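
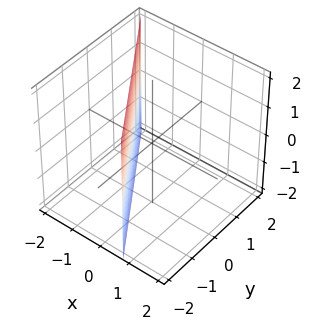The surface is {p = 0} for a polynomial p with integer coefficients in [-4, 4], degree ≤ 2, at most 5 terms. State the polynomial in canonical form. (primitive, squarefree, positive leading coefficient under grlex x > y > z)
3*x + 2*y + 2

First, deg p = 1. Every cross-section is a straight line — this is a plane.
Then, observable constraints: the surface avoids every integer z-axis point in the box; one y-axis crossing is at y = -1.
Finally, these observations pin down the coefficients.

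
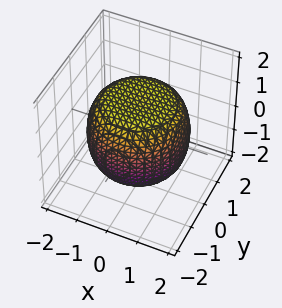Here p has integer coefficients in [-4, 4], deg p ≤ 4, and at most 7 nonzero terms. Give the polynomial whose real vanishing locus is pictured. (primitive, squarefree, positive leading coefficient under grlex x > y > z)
Degree: the shape is more complex than any degree-3 surface, so deg p = 4.
Symmetry: every cross-section ⟂ z is a circle, so x, y appear only via x² + y².
Checking where it meets the axes: a circular section at z = 1 has radius between 1 and 2.
Matching integer coefficients to the picture gives p.

x^4 + 2*x^2*y^2 + y^4 - x^2 - y^2 + 2*z^2 - 3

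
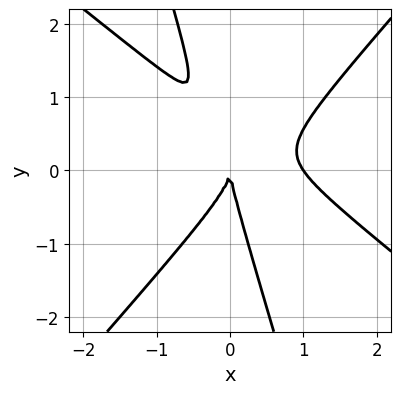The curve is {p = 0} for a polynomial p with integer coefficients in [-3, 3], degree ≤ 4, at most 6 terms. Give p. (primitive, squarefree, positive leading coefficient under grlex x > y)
3*x^3 + 2*x^2*y - 3*x*y^2 - y^3 - 3*x^2

1. deg p = 3. The shape is more complex than any degree-2 curve.
2. Checking where it meets the axes: among the integer gridlines, it crosses the x-axis at x ∈ {0, 1}; it meets the y-axis at y = 0 (among the integer gridlines).
3. The integer polynomial consistent with all of this is the stated p.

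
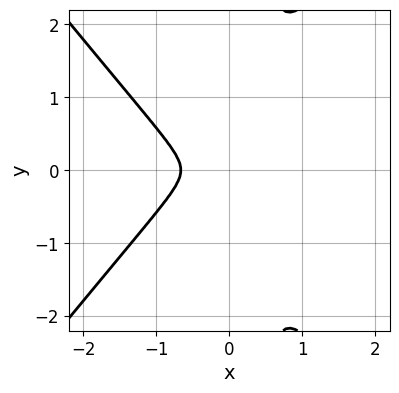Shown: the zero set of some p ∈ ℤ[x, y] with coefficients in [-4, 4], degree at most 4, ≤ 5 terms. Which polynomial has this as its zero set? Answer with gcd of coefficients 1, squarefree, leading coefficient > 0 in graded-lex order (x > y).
3*x^3 - 2*x*y^2 + 2*x^2 + y^2

(a) deg p = 3.
(b) Symmetries: mirror symmetry y ↦ −y ⇒ only even powers of y.
(c) Fitting integer coefficients to these (and the overall shape) gives p.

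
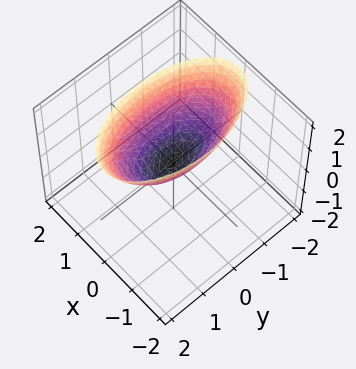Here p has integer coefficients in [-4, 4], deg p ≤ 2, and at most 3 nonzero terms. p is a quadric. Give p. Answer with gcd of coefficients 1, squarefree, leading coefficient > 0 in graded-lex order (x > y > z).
3*x^2 + y^2 - 2*z

(a) Degree: a paraboloid; a quadric, so deg p = 2.
(b) Symmetries: it's symmetric under x → −x, forcing even powers of x; it's symmetric under y → −y, forcing even powers of y.
(c) Observable constraints: one y-axis crossing is at y = 0; one x-axis crossing is at x = 0.
(d) Matching integer coefficients to the picture gives p.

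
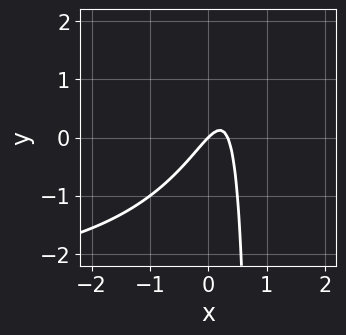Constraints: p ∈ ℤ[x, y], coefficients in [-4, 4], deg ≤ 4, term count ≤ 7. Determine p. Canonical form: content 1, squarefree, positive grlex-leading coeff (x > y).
The degree is 3 — no degree-2 curve has this shape.
From the visible intercepts: one x-axis crossing is at x = 0; it meets the y-axis at y = 0 (among the integer gridlines).
Solving for integer coefficients yields p as stated.

x^2*y + 3*x^2 - 2*x*y - x + y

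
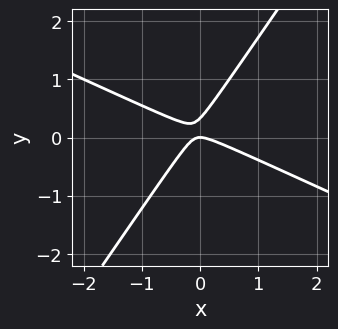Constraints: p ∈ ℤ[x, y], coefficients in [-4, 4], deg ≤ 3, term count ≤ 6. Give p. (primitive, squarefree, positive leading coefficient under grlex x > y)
2*x^2 + 3*x*y - 3*y^2 + y

1. The degree is 2 — the shape is more complex than any degree-1 curve.
2. Checking where it meets the axes: it meets the y-axis at y = 0 (among the integer gridlines); it crosses the x-axis at the gridline x = 0.
3. Together with the visible shape, these determine p as stated.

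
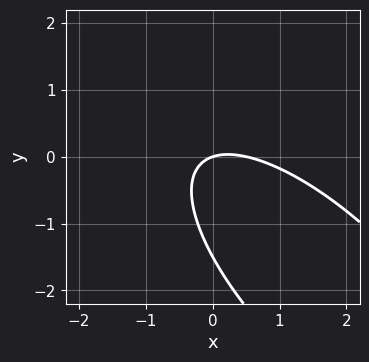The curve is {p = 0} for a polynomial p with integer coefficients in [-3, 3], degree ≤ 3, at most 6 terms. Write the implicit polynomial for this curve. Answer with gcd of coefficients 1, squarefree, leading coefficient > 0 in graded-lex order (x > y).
(a) Degree: no degree-1 curve has this shape, so deg p = 2.
(b) Against the integer gridlines: it crosses the y-axis at the gridline y = 0; it crosses the x-axis at the gridline x = 0.
(c) Assembling these constraints gives the stated polynomial.

2*x^2 + 3*x*y + 2*y^2 - x + 3*y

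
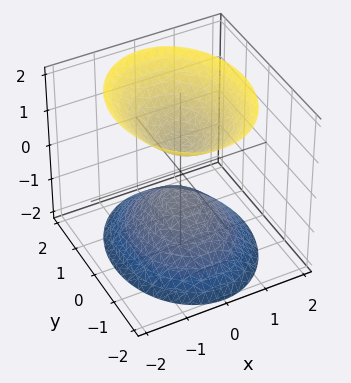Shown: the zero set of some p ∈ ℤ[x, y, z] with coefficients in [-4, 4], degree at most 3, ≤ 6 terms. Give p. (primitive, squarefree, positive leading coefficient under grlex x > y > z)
3*x^2 + 2*y^2 - 2*z^2 + 1

(a) The picture has 2 separate pieces.
(b) The degree is 2 — two separate bowl-shaped sheets opening away from each other; a quadric.
(c) Symmetries: the y ↦ −y reflection is a symmetry, so y appears only in even powers; it's symmetric under z → −z, forcing even powers of z; it's symmetric under x → −x, forcing even powers of x.
(d) From the visible intercepts: it misses every integer gridline on the y-axis; the surface avoids every integer x-axis point in the box.
(e) These observations pin down the coefficients.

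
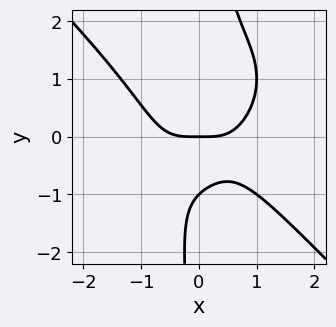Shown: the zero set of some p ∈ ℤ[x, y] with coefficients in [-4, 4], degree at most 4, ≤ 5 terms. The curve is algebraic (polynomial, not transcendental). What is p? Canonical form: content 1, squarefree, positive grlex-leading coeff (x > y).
x^4 + x*y^3 - y^2 - y

1. deg p = 4.
2. From the axis intercepts and sections: the y-axis gridline crossings are at y ∈ {-1, 0}; it meets the x-axis at x = 0 (among the integer gridlines).
3. Together with the visible shape, these determine p as stated.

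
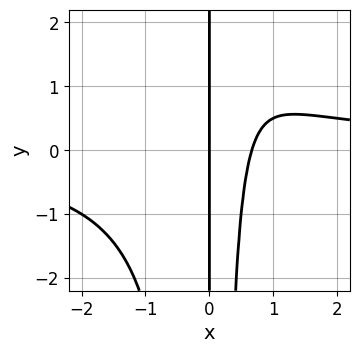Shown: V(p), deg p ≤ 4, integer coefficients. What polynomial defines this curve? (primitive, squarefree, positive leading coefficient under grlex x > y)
First, the degree is 4 — a generic line meets the curve in up to 4 points.
Then, reading off the gridlines: it crosses the x-axis at the gridline x = 0; the visible y-axis segment lies entirely on the curve.
Finally, matching integer coefficients to the picture gives p.

2*x^3*y - 3*x^2 + 2*x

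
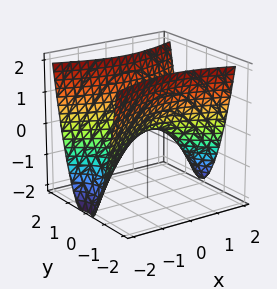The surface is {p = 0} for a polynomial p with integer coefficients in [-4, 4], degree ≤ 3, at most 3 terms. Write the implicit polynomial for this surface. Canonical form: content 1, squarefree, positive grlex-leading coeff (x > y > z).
x^2 - 3*y^2 + 2*z

(a) deg p = 2.
(b) Symmetries: it's symmetric under y → −y, forcing even powers of y; the x ↦ −x reflection is a symmetry, so x appears only in even powers.
(c) Against the integer gridlines: one z-axis crossing is at z = 0; one y-axis crossing is at y = 0; one x-axis crossing is at x = 0.
(d) These observations pin down the coefficients.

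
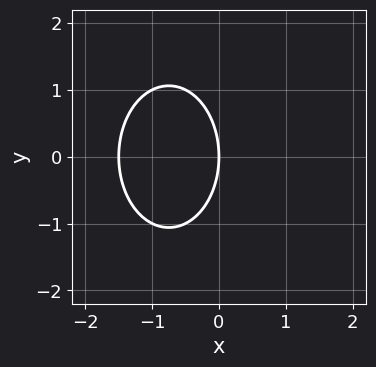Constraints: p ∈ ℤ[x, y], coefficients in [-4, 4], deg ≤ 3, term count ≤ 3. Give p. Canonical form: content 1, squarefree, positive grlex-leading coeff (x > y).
2*x^2 + y^2 + 3*x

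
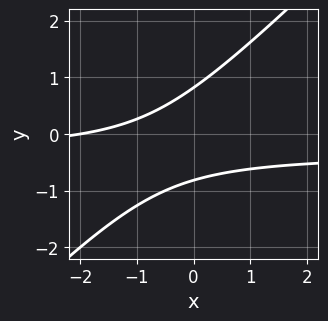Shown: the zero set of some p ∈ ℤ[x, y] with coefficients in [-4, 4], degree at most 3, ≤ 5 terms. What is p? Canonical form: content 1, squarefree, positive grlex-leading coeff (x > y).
3*x*y - 3*y^2 + x + 2

First, the degree is 2 — a generic line meets the curve in up to 2 points.
Next, from the axis intercepts and sections: it meets the x-axis at x = -2 (among the integer gridlines).
Finally, assembling these constraints gives the stated polynomial.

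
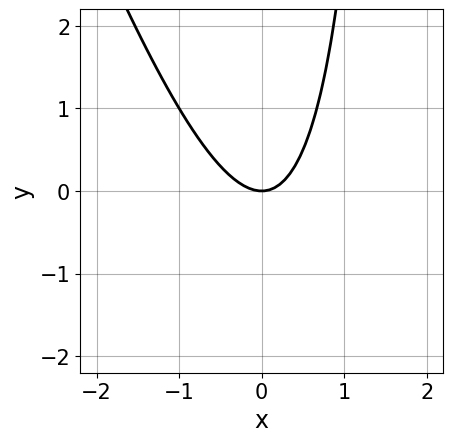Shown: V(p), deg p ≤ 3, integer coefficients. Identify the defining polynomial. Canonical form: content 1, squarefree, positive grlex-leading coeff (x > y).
3*x^2 + x*y - 2*y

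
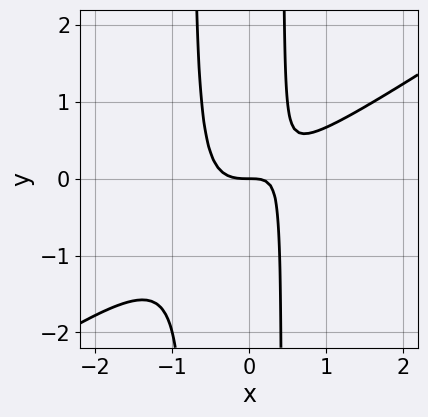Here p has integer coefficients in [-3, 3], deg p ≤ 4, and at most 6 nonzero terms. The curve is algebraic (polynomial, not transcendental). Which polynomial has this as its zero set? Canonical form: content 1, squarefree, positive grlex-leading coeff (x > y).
2*x^3 - 3*x^2*y - x*y + y

(a) The degree is 3 — the shape is more complex than any degree-2 curve.
(b) Observable constraints: it meets the x-axis at x = 0 (among the integer gridlines); it meets the y-axis at y = 0 (among the integer gridlines).
(c) Fitting integer coefficients to these (and the overall shape) gives p.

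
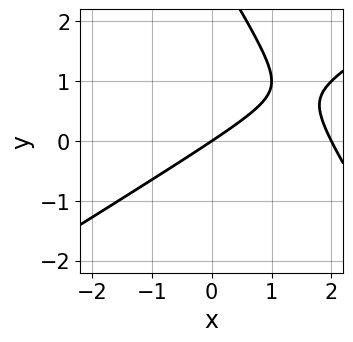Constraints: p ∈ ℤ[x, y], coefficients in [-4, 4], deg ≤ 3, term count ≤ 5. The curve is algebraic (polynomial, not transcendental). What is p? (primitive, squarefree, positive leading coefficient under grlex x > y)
x^2 - x*y - y^2 - 2*x + 3*y

First, deg p = 2. A generic line meets the curve in up to 2 points.
Next, from the axis intercepts and sections: it crosses the y-axis at the gridline y = 0; among the integer gridlines, it crosses the x-axis at x ∈ {0, 2}.
Finally, putting this together gives p.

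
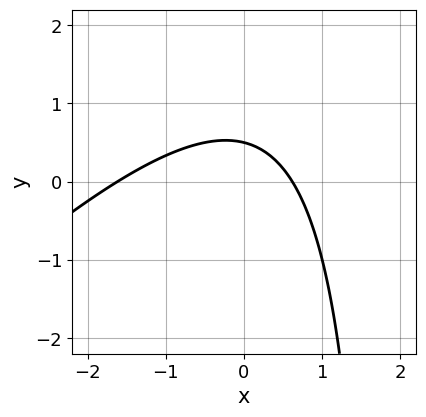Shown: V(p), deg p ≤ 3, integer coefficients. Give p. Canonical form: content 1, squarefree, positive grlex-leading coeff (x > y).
First, degree: no degree-1 curve has this shape, so deg p = 2.
Finally, solving for integer coefficients yields p as stated.

x^2 - x*y + x + 2*y - 1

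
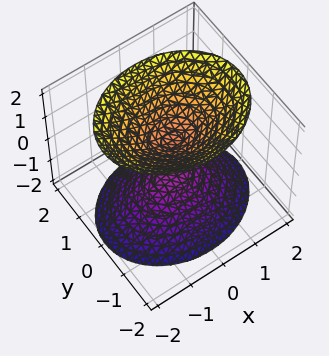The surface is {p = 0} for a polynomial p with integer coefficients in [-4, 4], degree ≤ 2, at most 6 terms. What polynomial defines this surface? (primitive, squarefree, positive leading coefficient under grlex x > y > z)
First, I count 2 distinct pieces. Treating them together as one polynomial.
Then, the degree is 2 — two separate bowl-shaped sheets opening away from each other; a quadric.
Then, symmetries: the x ↦ −x reflection is a symmetry, so x appears only in even powers; the z ↦ −z reflection is a symmetry, so z appears only in even powers; mirror symmetry y ↦ −y ⇒ only even powers of y.
Next, from the visible intercepts: no y-intercept at any integer in the box; no x-intercept at any integer in the box.
Finally, assembling these constraints gives the stated polynomial.

2*x^2 + 3*y^2 - 2*z^2 + 1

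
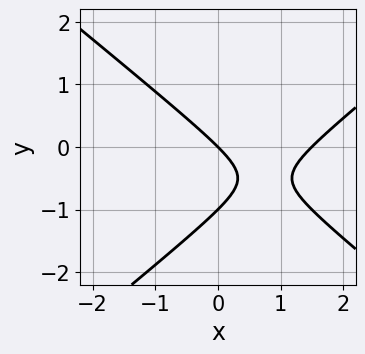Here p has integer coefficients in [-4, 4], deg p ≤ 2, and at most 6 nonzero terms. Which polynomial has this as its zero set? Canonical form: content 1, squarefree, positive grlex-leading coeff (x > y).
1. Degree: the shape is more complex than any degree-1 curve, so deg p = 2.
2. Checking where it meets the axes: the y-axis gridline crossings are at y ∈ {-1, 0}; it meets the x-axis at x = 0 (among the integer gridlines).
3. Together with the visible shape, these determine p as stated.

2*x^2 - 3*y^2 - 3*x - 3*y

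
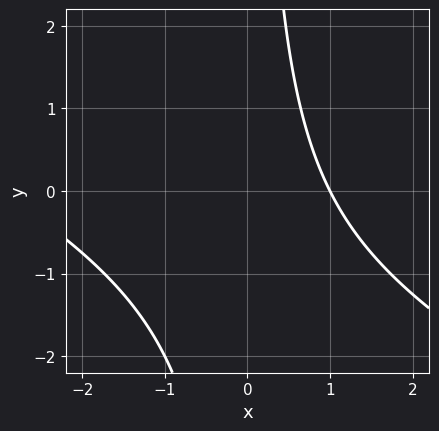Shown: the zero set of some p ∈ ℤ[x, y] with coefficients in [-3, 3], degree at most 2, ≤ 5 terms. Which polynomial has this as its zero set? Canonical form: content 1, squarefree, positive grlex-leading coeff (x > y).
1. The degree is 2 — no degree-1 curve has this shape.
2. Reading off the gridlines: it meets the x-axis at x = 1 (among the integer gridlines); no y-intercept at any integer in the box.
3. Fitting integer coefficients to these (and the overall shape) gives p.

x^2 + 2*x*y + 2*x - 3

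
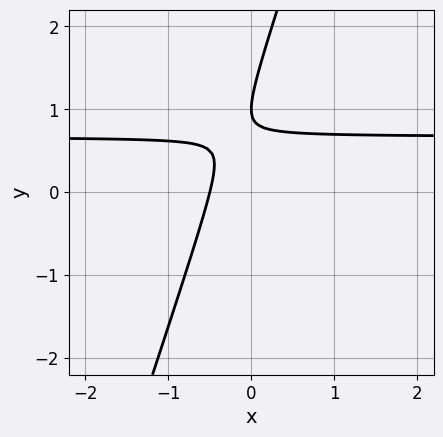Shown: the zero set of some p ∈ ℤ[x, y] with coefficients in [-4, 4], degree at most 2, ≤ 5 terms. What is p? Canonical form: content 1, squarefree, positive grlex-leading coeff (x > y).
First, degree: no degree-1 curve has this shape, so deg p = 2.
Next, checking where it meets the axes: it crosses the y-axis at the gridline y = 1.
Finally, assembling these constraints gives the stated polynomial.

3*x*y - y^2 - 2*x + 2*y - 1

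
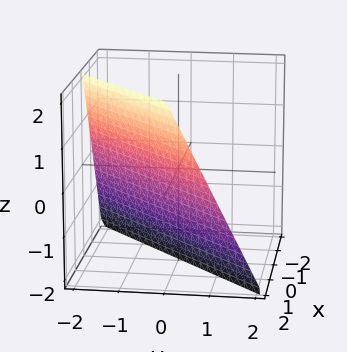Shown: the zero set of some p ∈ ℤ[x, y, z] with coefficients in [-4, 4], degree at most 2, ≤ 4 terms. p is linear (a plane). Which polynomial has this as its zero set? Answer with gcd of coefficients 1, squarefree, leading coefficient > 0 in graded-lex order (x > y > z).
2*x - 2*y - z - 2

First, deg p = 1.
Then, observable constraints: it crosses the y-axis at the gridline y = -1; one z-axis crossing is at z = -2; one x-axis crossing is at x = 1.
Finally, together with the visible shape, these determine p as stated.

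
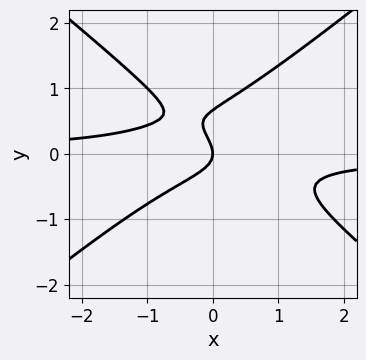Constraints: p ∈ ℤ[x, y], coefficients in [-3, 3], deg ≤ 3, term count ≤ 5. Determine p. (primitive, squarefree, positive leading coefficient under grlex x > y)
First, the degree is 3 — the shape is more complex than any degree-2 curve.
Then, observable constraints: one y-axis crossing is at y = 0; one x-axis crossing is at x = 0.
Finally, together with the visible shape, these determine p as stated.

2*x^2*y - 3*y^3 + 2*y^2 + x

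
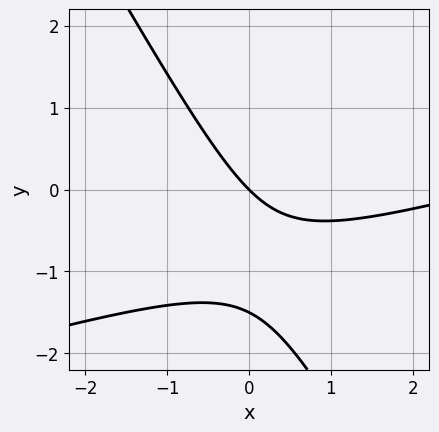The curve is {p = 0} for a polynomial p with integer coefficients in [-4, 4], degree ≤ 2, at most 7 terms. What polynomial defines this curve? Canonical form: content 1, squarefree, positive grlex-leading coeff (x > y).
Degree: the shape is more complex than any degree-1 curve, so deg p = 2.
Observable constraints: it meets the y-axis at y = 0 (among the integer gridlines); it crosses the x-axis at the gridline x = 0.
The integer polynomial consistent with all of this is the stated p.

x^2 - 3*x*y - 2*y^2 - 3*x - 3*y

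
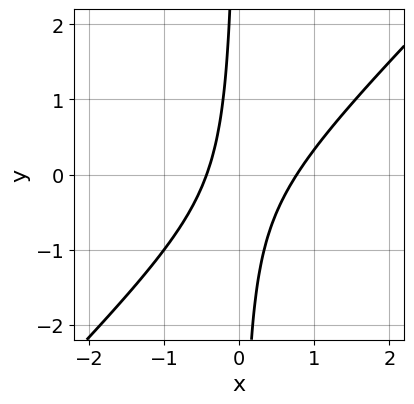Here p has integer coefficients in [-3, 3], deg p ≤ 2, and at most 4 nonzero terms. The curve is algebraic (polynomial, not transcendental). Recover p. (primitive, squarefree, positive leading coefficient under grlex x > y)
3*x^2 - 3*x*y - x - 1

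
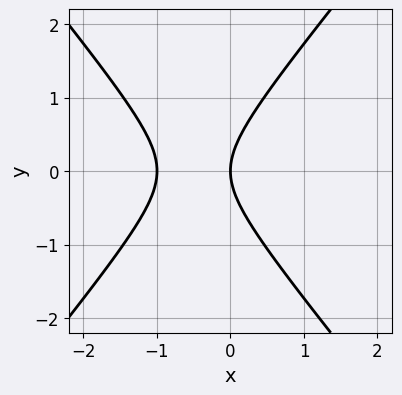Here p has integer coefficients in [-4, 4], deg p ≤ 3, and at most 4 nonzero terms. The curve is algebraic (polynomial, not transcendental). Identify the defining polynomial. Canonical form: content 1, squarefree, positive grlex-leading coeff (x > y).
(a) Degree: no degree-1 curve has this shape, so deg p = 2.
(b) Symmetries: it's symmetric under y → −y, forcing even powers of y.
(c) Observable constraints: among the integer gridlines, it crosses the x-axis at x ∈ {-1, 0}; it meets the y-axis at y = 0 (among the integer gridlines).
(d) Fitting integer coefficients to these (and the overall shape) gives p.

3*x^2 - 2*y^2 + 3*x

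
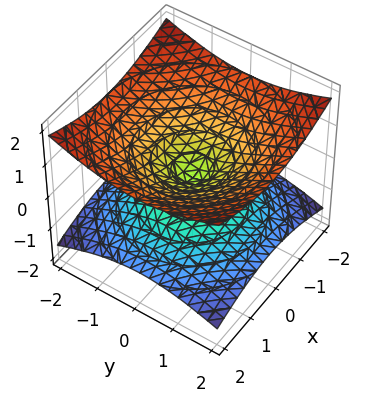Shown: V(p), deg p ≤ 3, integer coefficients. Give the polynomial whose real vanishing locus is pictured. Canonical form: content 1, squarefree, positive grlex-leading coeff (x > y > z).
1. The degree is 2 — a double cone through the origin; a quadric.
2. Symmetries: every cross-section ⟂ z is a circle, so x, y appear only via x² + y²; the z ↦ −z reflection is a symmetry, so z appears only in even powers.
3. Observable constraints: it meets the z-axis at z = 0 (among the integer gridlines); a circular section at z = -1 has radius between 1 and 2; it meets the y-axis at y = 0 (among the integer gridlines).
4. Matching integer coefficients to the picture gives p.

x^2 + y^2 - 3*z^2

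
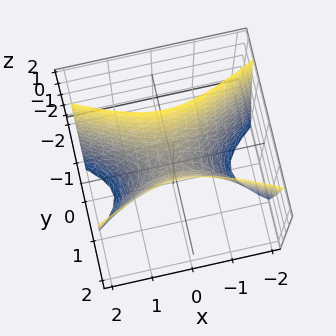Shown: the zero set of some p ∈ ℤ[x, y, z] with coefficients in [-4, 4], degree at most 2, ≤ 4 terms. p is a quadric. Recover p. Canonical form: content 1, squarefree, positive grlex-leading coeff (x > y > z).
x^2 - 3*y^2 + z

First, degree: a hyperbolic paraboloid; a quadric, so deg p = 2.
Then, symmetries: the y ↦ −y reflection is a symmetry, so y appears only in even powers; the x ↦ −x reflection is a symmetry, so x appears only in even powers.
Then, checking where it meets the axes: it crosses the x-axis at the gridline x = 0; it crosses the z-axis at the gridline z = 0.
Finally, together with the visible shape, these determine p as stated.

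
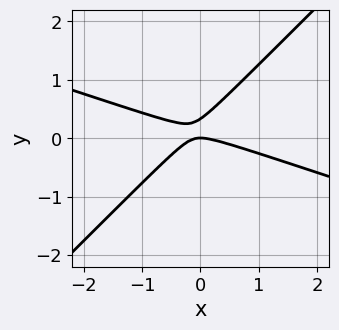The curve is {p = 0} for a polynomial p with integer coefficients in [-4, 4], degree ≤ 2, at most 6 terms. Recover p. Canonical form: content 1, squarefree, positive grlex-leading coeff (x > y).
x^2 + 2*x*y - 3*y^2 + y

(a) Degree: a generic line meets the curve in up to 2 points, so deg p = 2.
(b) From the visible intercepts: one y-axis crossing is at y = 0; one x-axis crossing is at x = 0.
(c) These observations pin down the coefficients.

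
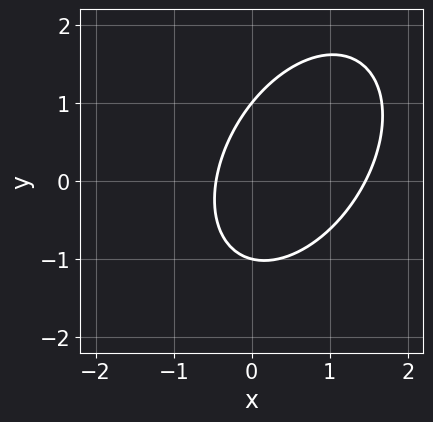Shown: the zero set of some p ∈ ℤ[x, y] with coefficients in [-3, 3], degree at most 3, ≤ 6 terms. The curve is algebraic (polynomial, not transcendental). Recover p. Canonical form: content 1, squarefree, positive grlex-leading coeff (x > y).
(a) The degree is 2 — a generic line meets the curve in up to 2 points.
(b) Reading off the gridlines: among the integer gridlines, it crosses the y-axis at y ∈ {-1, 1}.
(c) Putting this together gives p.

3*x^2 - 2*x*y + 2*y^2 - 3*x - 2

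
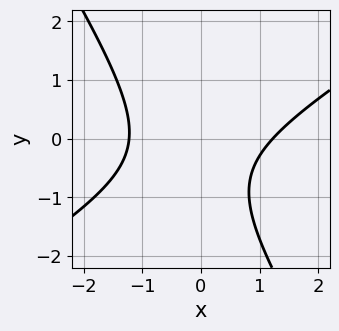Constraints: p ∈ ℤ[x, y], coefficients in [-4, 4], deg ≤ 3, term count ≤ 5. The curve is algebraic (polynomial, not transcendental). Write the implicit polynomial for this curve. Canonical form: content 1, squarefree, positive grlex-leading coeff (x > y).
(a) deg p = 2. The shape is more complex than any degree-1 curve.
(b) From the axis intercepts and sections: it misses every integer gridline on the y-axis.
(c) Together with the visible shape, these determine p as stated.

2*x^2 - 2*x*y - 2*y^2 - 2*y - 3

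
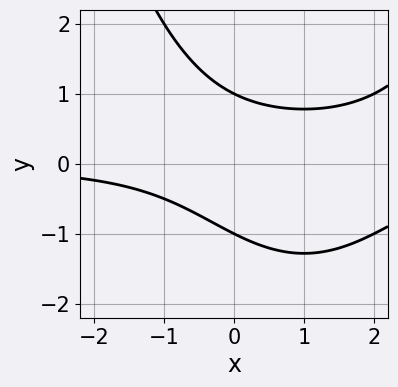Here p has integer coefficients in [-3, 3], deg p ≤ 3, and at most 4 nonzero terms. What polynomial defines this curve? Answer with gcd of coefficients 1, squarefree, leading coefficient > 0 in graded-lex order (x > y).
x^2*y - 2*x*y - 2*y^2 + 2

Degree: no degree-2 curve has this shape, so deg p = 3.
From the visible intercepts: among the integer gridlines, it crosses the y-axis at y ∈ {-1, 1}; the curve avoids every integer x-axis point in the box.
Matching integer coefficients to the picture gives p.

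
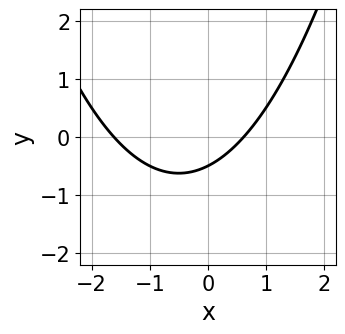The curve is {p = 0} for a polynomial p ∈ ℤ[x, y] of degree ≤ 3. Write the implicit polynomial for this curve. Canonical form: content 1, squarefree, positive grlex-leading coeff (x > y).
x^2 + x - 2*y - 1

Degree: no degree-1 curve has this shape, so deg p = 2.
Matching integer coefficients to the picture gives p.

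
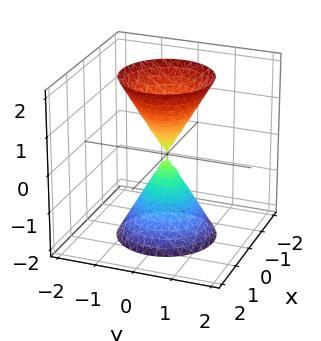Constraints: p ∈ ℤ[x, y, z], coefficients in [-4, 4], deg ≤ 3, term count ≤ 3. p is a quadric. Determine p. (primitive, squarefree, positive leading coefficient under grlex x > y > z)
(a) There are 2 components. Treating them together as one polynomial.
(b) The degree is 2 — a double cone through the origin; a quadric.
(c) Symmetries: mirror symmetry z ↦ −z ⇒ only even powers of z; the z-axis is an axis of rotation, so x and y enter only as x² + y².
(d) Checking where it meets the axes: a circular section at z = -2 has radius between 1 and 2; one x-axis crossing is at x = 0; it meets the z-axis at z = 0 (among the integer gridlines).
(e) Matching integer coefficients to the picture gives p.

3*x^2 + 3*y^2 - z^2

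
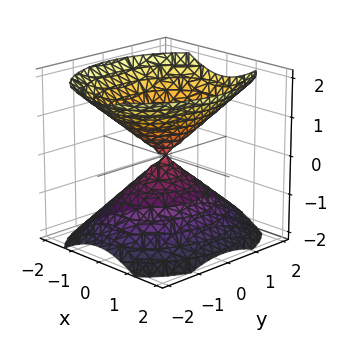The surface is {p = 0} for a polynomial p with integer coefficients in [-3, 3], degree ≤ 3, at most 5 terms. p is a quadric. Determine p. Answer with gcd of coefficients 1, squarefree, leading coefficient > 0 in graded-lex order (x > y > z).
3*x^2 + 2*y^2 - 3*z^2

First, there are 2 components. Treating them together as one polynomial.
Then, the degree is 2 — two nappes meeting at a single point; a quadric.
Next, symmetries: it's symmetric under x → −x, forcing even powers of x; the y ↦ −y reflection is a symmetry, so y appears only in even powers; the z ↦ −z reflection is a symmetry, so z appears only in even powers.
Next, reading off the gridlines: it crosses the y-axis at the gridline y = 0; it crosses the z-axis at the gridline z = 0; it meets the x-axis at x = 0 (among the integer gridlines).
Finally, the integer polynomial consistent with all of this is the stated p.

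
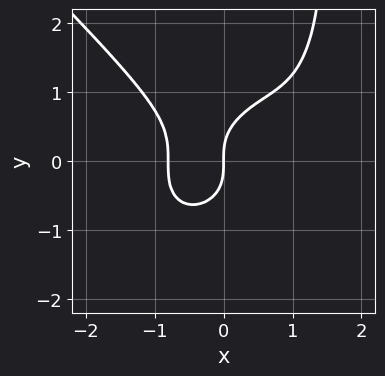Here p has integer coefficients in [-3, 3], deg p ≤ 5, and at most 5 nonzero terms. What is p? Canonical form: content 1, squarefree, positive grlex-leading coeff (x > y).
2*x^4 + 2*x*y^3 - 3*x^3 - 3*y^3 + 3*x

1. deg p = 4. No degree-3 curve has this shape.
2. Reading off the gridlines: it meets the x-axis at x = 0 (among the integer gridlines); one y-axis crossing is at y = 0.
3. These observations pin down the coefficients.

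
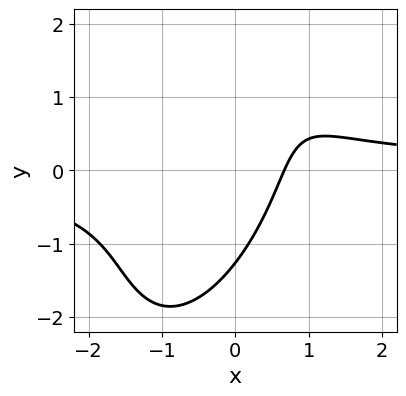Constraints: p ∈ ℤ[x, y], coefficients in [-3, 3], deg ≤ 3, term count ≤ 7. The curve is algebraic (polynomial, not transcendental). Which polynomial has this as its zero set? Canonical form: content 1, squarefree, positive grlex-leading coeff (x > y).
3*x^2*y - 2*x*y^2 + y^3 - 3*x + 2

(a) The degree is 3 — no degree-2 curve has this shape.
(b) Solving for integer coefficients yields p as stated.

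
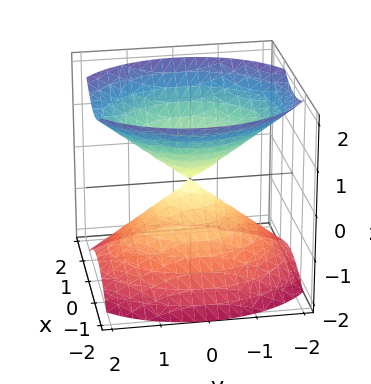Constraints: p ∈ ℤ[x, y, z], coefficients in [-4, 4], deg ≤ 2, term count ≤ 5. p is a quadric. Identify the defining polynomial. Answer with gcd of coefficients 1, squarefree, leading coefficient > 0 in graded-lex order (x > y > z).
3*x^2 + 2*y^2 - 3*z^2

(a) The picture has 2 separate pieces. They look like related sheets of one shape, so recover p as a whole.
(b) deg p = 2. A double cone through the origin; a quadric.
(c) Symmetries: it's symmetric under y → −y, forcing even powers of y; the z ↦ −z reflection is a symmetry, so z appears only in even powers; mirror symmetry x ↦ −x ⇒ only even powers of x.
(d) From the visible intercepts: it meets the y-axis at y = 0 (among the integer gridlines); it crosses the x-axis at the gridline x = 0.
(e) Assembling these constraints gives the stated polynomial.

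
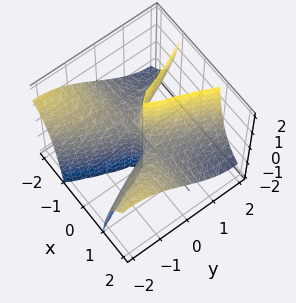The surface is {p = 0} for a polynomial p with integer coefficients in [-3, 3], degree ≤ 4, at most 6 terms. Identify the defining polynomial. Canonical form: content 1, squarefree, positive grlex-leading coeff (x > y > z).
(a) deg p = 3. No degree-2 surface has this shape.
(b) Checking where it meets the axes: every point of the x-axis in the box is on the surface; one y-axis crossing is at y = 0.
(c) These observations pin down the coefficients. Check: (0, 0, 2) on the z-axis lies on the surface, and p(0, 0, 2) = 0. ✓

3*x^2*y + 3*x^2*z - y^3 - y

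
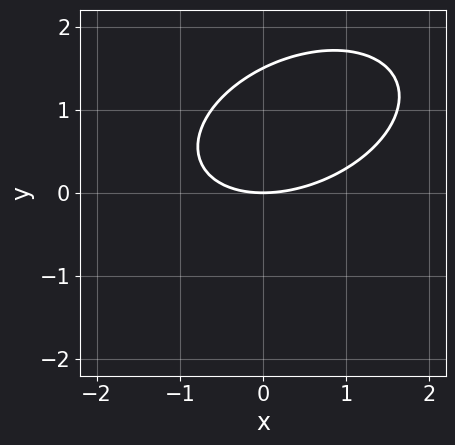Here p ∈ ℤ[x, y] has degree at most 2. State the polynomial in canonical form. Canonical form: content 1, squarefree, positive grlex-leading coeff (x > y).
x^2 - x*y + 2*y^2 - 3*y

(a) Degree: a generic line meets the curve in up to 2 points, so deg p = 2.
(b) Against the integer gridlines: it meets the x-axis at x = 0 (among the integer gridlines); it meets the y-axis at y = 0 (among the integer gridlines).
(c) The integer polynomial consistent with all of this is the stated p.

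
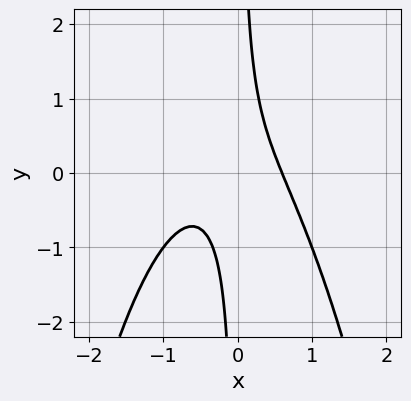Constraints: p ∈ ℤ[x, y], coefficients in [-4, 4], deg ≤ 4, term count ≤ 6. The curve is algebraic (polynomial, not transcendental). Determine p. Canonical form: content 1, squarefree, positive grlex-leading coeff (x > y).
deg p = 3.
Reading off the gridlines: no y-intercept at any integer in the box.
Assembling these constraints gives the stated polynomial.

3*x^3 + x^2 + 3*x*y - 1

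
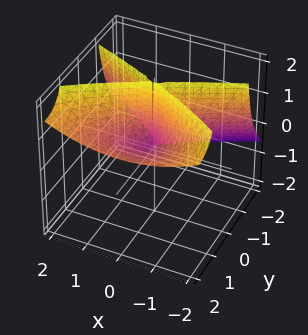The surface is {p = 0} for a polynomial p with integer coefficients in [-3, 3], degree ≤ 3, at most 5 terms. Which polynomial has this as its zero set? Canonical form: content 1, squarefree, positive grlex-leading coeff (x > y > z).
First, deg p = 3.
Then, observable constraints: every point of the z-axis in the box is on the surface; one y-axis crossing is at y = 0; it crosses the x-axis at the gridline x = 0.
Finally, assembling these constraints gives the stated polynomial.

y^3 - 2*y^2*z + x^2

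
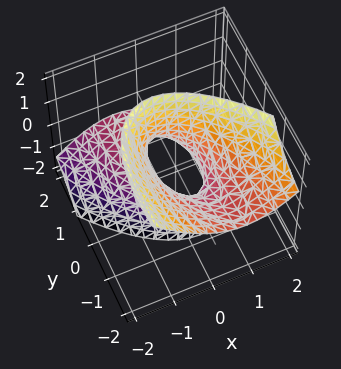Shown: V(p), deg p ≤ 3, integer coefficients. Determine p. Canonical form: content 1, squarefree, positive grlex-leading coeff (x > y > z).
3*x^2 + 2*x*y + y^2 + 3*y*z - z^2 - 1

Degree: the shape is more complex than any degree-1 surface, so deg p = 2.
Reading off the gridlines: the surface avoids every integer z-axis point in the box; among the integer gridlines, it crosses the y-axis at y ∈ {-1, 1}.
Solving for integer coefficients yields p as stated.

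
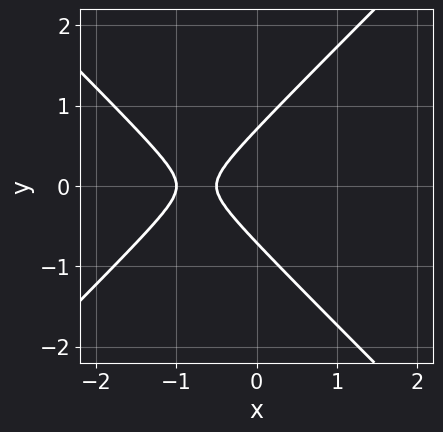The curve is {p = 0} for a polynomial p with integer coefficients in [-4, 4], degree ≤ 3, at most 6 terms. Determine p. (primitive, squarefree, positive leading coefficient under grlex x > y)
deg p = 2. No degree-1 curve has this shape.
Symmetries: mirror symmetry y ↦ −y ⇒ only even powers of y.
From the axis intercepts and sections: one x-axis crossing is at x = -1.
Together with the visible shape, these determine p as stated.

2*x^2 - 2*y^2 + 3*x + 1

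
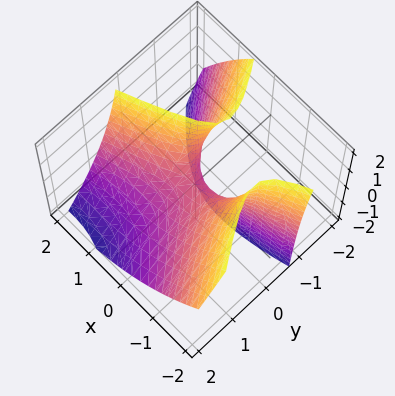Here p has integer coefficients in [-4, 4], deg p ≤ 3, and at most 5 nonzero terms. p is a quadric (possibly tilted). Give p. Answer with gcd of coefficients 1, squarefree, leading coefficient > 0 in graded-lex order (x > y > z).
x^2 - 2*x*y - 2*y^2 - 2*y*z - z

1. The degree is 2 — the shape is more complex than any degree-1 surface.
2. From the visible intercepts: it meets the x-axis at x = 0 (among the integer gridlines); it meets the z-axis at z = 0 (among the integer gridlines); it meets the y-axis at y = 0 (among the integer gridlines).
3. Matching integer coefficients to the picture gives p.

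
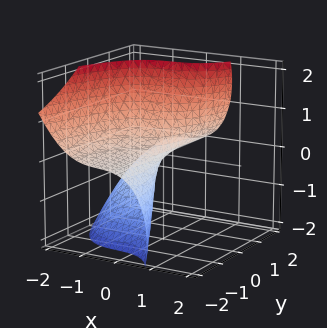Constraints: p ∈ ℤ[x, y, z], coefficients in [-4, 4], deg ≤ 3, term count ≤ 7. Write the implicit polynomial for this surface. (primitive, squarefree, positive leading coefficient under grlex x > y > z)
2*x^3 + 3*x^2 - 3*y*z + 2*z^2 + 2*x

(a) Degree: no degree-2 surface has this shape, so deg p = 3.
(b) From the visible intercepts: every point of the y-axis in the box is on the surface; it meets the z-axis at z = 0 (among the integer gridlines).
(c) These observations pin down the coefficients.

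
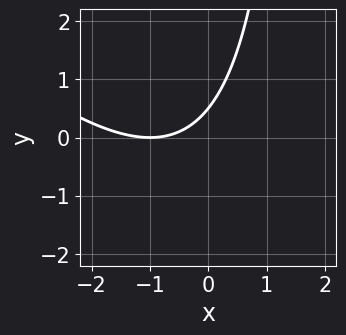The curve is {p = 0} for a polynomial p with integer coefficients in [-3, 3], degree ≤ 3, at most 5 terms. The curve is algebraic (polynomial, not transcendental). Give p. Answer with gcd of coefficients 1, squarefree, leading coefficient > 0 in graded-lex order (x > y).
First, deg p = 2.
Then, reading off the gridlines: it meets the x-axis at x = -1 (among the integer gridlines).
Finally, putting this together gives p.

x^2 + x*y + 2*x - 2*y + 1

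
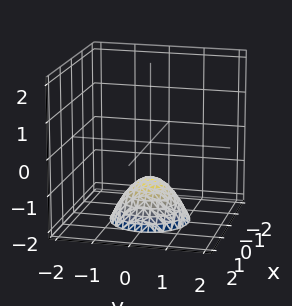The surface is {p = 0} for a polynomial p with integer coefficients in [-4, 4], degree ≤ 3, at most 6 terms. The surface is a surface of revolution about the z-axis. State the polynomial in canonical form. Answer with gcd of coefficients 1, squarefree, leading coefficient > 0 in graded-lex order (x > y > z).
x^2 + y^2 + z + 1

The degree is 2 — the shape is more complex than any degree-1 surface.
Symmetries: every cross-section ⟂ z is a circle, so x, y appear only via x² + y².
From the axis intercepts and sections: the surface avoids every integer y-axis point in the box; the surface avoids every integer x-axis point in the box; a circular section at z = -2 has radius exactly 1; it meets the z-axis at z = -1 (among the integer gridlines).
Together with the visible shape, these determine p as stated.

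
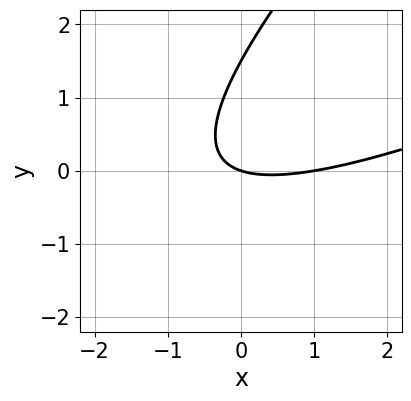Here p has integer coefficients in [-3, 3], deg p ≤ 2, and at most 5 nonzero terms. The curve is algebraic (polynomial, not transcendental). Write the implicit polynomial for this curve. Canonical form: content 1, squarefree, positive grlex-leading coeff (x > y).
x^2 - 3*x*y + 2*y^2 - x - 3*y

1. The degree is 2 — a generic line meets the curve in up to 2 points.
2. From the visible intercepts: one y-axis crossing is at y = 0; the x-axis gridline crossings are at x ∈ {0, 1}.
3. Putting this together gives p.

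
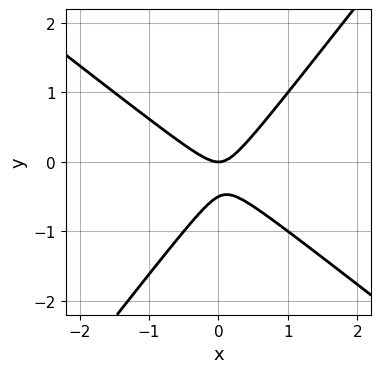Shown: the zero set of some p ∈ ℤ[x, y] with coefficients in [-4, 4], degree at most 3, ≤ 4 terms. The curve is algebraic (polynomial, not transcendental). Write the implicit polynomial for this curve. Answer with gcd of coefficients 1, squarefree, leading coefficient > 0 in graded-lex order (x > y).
2*x^2 + x*y - 2*y^2 - y

First, the degree is 2 — the shape is more complex than any degree-1 curve.
Then, from the axis intercepts and sections: one y-axis crossing is at y = 0; it crosses the x-axis at the gridline x = 0.
Finally, putting this together gives p.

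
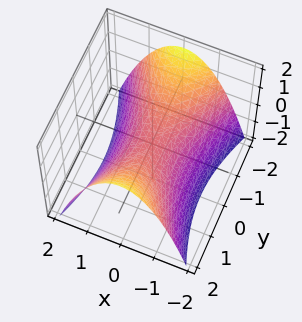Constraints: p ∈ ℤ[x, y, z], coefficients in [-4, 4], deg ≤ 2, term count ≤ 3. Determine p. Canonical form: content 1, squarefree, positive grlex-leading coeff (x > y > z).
deg p = 2. A saddle surface; a quadric.
Symmetries: the y ↦ −y reflection is a symmetry, so y appears only in even powers; mirror symmetry x ↦ −x ⇒ only even powers of x.
Observable constraints: it meets the y-axis at y = 0 (among the integer gridlines); one z-axis crossing is at z = 0; it crosses the x-axis at the gridline x = 0.
These observations pin down the coefficients.

3*x^2 - y^2 + 3*z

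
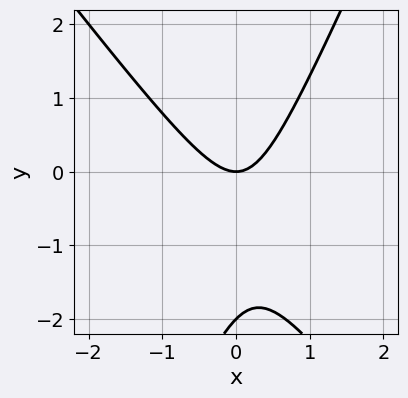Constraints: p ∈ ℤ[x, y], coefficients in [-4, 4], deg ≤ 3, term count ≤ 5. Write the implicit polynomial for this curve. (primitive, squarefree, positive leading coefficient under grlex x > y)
3*x^2 + x*y - y^2 - 2*y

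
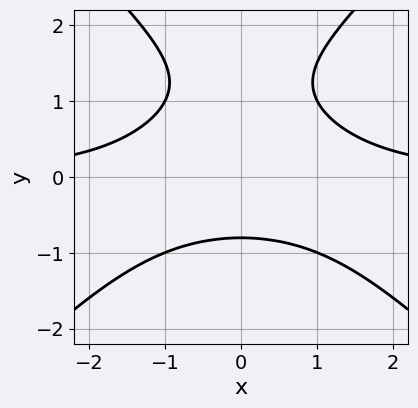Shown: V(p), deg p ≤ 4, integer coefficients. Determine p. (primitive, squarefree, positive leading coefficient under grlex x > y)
2*x^2*y - 2*y^3 + 3*y^2 - 3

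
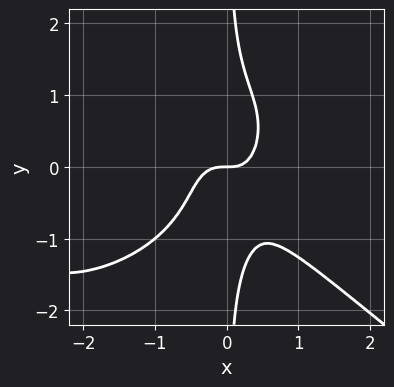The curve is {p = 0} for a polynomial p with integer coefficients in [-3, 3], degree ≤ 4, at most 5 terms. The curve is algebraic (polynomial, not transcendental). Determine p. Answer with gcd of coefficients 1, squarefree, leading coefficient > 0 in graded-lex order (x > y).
x^4 + 2*x*y^3 + 3*x^3 + x^2*y - y

(a) The degree is 4 — a generic line meets the curve in up to 4 points.
(b) Against the integer gridlines: one y-axis crossing is at y = 0; it crosses the x-axis at the gridline x = 0.
(c) The integer polynomial consistent with all of this is the stated p.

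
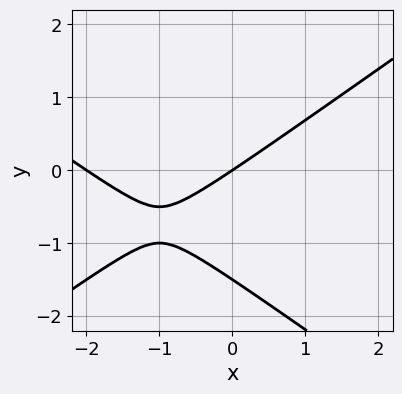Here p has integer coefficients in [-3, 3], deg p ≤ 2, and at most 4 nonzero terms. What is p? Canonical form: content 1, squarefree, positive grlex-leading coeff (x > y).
x^2 - 2*y^2 + 2*x - 3*y

First, the degree is 2 — no degree-1 curve has this shape.
Next, from the axis intercepts and sections: the x-axis gridline crossings are at x ∈ {-2, 0}; it crosses the y-axis at the gridline y = 0.
Finally, putting this together gives p.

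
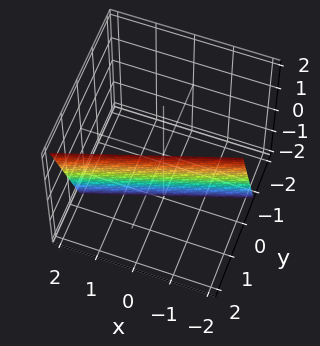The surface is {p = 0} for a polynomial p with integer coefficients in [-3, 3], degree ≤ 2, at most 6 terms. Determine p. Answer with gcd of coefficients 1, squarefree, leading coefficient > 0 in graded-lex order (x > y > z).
x - 3*y + z + 2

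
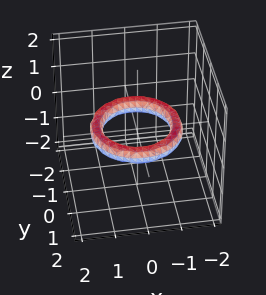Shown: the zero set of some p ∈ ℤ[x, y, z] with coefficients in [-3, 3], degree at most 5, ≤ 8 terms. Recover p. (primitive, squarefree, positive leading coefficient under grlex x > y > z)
x^4 + 2*x^2*y^2 + y^4 - 3*x^2 - 3*y^2 + 3*z^2 + 2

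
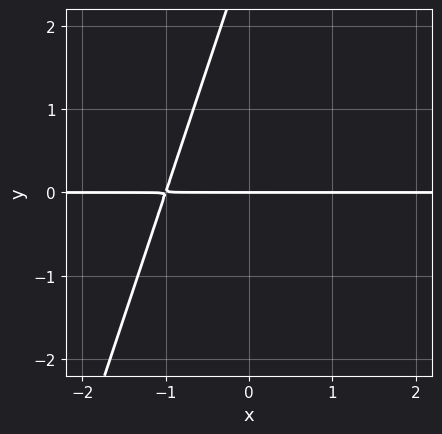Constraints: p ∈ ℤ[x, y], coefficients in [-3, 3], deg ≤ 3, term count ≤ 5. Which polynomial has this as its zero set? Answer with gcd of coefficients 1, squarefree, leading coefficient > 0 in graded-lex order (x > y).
Degree: the shape is more complex than any degree-1 curve, so deg p = 2.
Observable constraints: it meets the y-axis at y = 0 (among the integer gridlines); the visible x-axis segment lies entirely on the curve.
These observations pin down the coefficients.

3*x*y - y^2 + 3*y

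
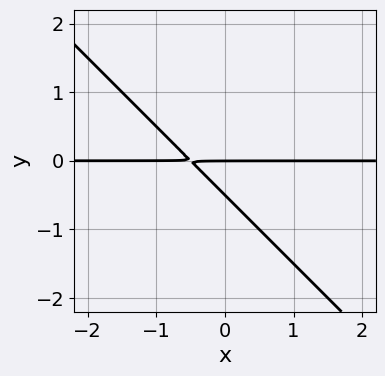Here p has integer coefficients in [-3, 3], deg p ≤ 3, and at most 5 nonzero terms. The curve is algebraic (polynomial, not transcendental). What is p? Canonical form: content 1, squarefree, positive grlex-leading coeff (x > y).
2*x*y + 2*y^2 + y

First, degree: the shape is more complex than any degree-1 curve, so deg p = 2.
Next, reading off the gridlines: the visible x-axis segment lies entirely on the curve; it meets the y-axis at y = 0 (among the integer gridlines).
Finally, matching integer coefficients to the picture gives p.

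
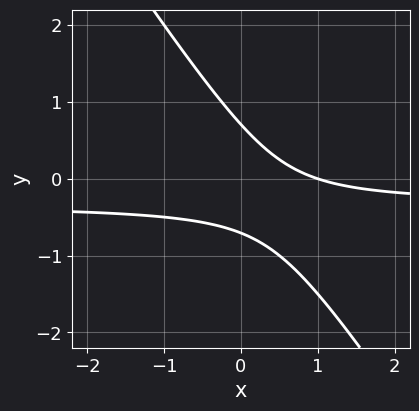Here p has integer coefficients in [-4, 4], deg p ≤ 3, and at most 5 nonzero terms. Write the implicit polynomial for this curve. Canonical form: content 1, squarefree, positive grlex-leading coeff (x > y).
3*x*y + 2*y^2 + x - 1

(a) Degree: no degree-1 curve has this shape, so deg p = 2.
(b) Observable constraints: it crosses the x-axis at the gridline x = 1.
(c) Fitting integer coefficients to these (and the overall shape) gives p.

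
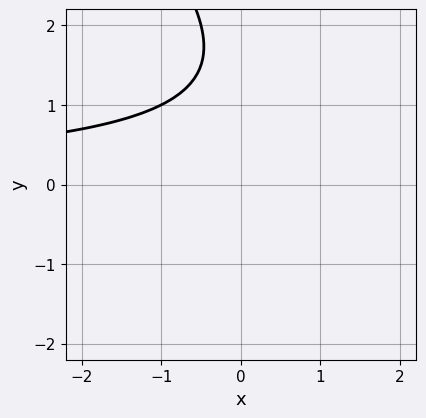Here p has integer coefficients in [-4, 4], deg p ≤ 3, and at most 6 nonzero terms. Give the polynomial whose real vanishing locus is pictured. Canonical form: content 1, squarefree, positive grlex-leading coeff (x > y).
x*y + y^2 - 3*y + 3

First, deg p = 2. No degree-1 curve has this shape.
Then, checking where it meets the axes: no x-intercept at any integer in the box; it misses every integer gridline on the y-axis.
Finally, these observations pin down the coefficients.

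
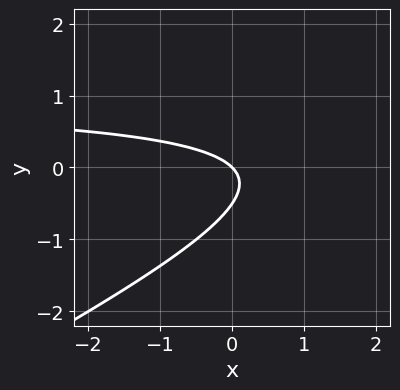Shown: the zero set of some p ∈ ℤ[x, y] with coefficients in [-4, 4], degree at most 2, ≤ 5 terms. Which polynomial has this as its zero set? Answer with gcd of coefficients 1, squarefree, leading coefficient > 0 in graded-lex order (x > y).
First, degree: no degree-1 curve has this shape, so deg p = 2.
Next, checking where it meets the axes: it meets the y-axis at y = 0 (among the integer gridlines); it meets the x-axis at x = 0 (among the integer gridlines).
Finally, fitting integer coefficients to these (and the overall shape) gives p.

x*y - 2*y^2 - x - y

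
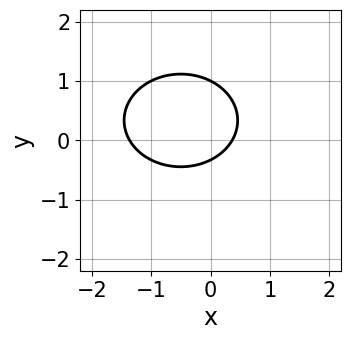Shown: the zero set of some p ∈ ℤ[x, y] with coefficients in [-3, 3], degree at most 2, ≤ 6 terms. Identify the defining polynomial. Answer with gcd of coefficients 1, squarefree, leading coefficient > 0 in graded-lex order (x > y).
2*x^2 + 3*y^2 + 2*x - 2*y - 1

The degree is 2 — the shape is more complex than any degree-1 curve.
Reading off the gridlines: it crosses the y-axis at the gridline y = 1.
Fitting integer coefficients to these (and the overall shape) gives p.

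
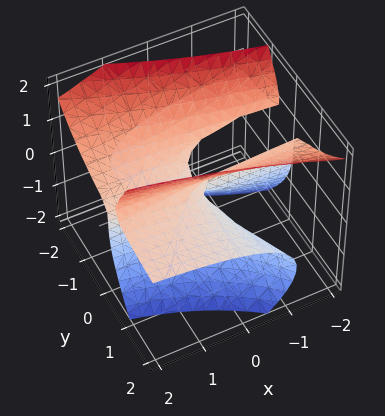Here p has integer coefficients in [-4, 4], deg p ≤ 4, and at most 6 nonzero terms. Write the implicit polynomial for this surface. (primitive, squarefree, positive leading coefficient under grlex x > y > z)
(a) Degree: the shape is more complex than any degree-2 surface, so deg p = 3.
(b) Checking where it meets the axes: one z-axis crossing is at z = 0; every point of the x-axis in the box is on the surface; every point of the y-axis in the box is on the surface.
(c) Putting this together gives p.

3*x*y*z + 3*y^2*z - 2*z^3 - 2*x*y + y*z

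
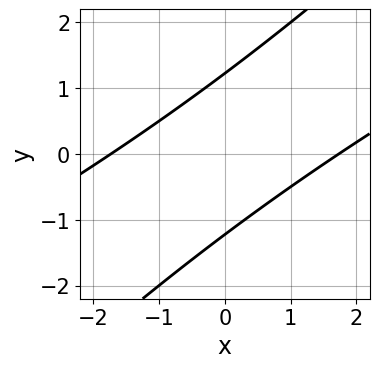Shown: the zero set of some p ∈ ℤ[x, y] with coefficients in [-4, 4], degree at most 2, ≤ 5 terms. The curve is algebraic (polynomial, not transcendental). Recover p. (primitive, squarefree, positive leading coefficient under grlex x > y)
First, the degree is 2 — no degree-1 curve has this shape.
Finally, putting this together gives p.

x^2 - 3*x*y + 2*y^2 - 3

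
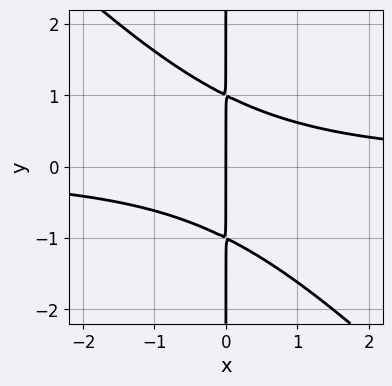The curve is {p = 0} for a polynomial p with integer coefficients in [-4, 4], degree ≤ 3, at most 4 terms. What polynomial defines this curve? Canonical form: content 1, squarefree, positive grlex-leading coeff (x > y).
First, degree: a generic line meets the curve in up to 3 points, so deg p = 3.
Then, against the integer gridlines: every point of the y-axis in the box is on the curve; one x-axis crossing is at x = 0.
Finally, fitting integer coefficients to these (and the overall shape) gives p.

x^2*y + x*y^2 - x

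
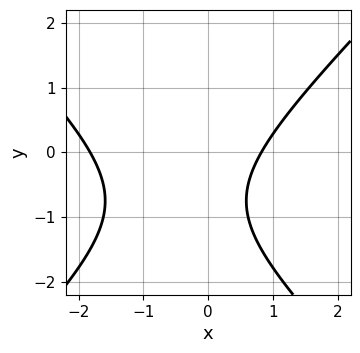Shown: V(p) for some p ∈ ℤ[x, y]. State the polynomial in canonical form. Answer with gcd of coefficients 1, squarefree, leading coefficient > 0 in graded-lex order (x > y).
2*x^2 - 2*y^2 + 2*x - 3*y - 3

deg p = 2. The shape is more complex than any degree-1 curve.
From the visible intercepts: the curve avoids every integer y-axis point in the box.
Solving for integer coefficients yields p as stated.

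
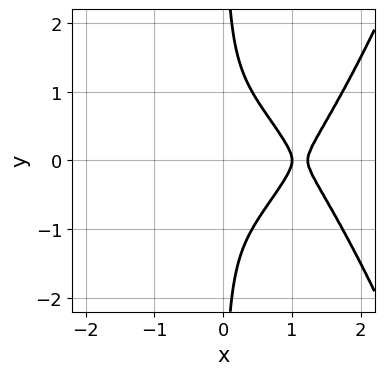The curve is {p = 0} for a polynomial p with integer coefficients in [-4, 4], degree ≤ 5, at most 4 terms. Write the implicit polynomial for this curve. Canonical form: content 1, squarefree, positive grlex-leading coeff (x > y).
2*x^4 - 3*x^3 - 2*x*y^2 + 1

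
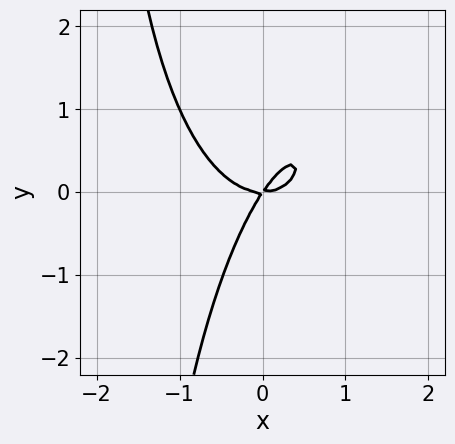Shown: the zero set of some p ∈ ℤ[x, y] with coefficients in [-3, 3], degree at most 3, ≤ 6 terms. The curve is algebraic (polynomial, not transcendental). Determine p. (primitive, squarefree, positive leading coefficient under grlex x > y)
First, deg p = 3.
Then, from the axis intercepts and sections: it meets the y-axis at y = 0 (among the integer gridlines); one x-axis crossing is at x = 0.
Finally, assembling these constraints gives the stated polynomial.

3*x^3 - x^2*y + x*y^2 - 3*x*y + 2*y^2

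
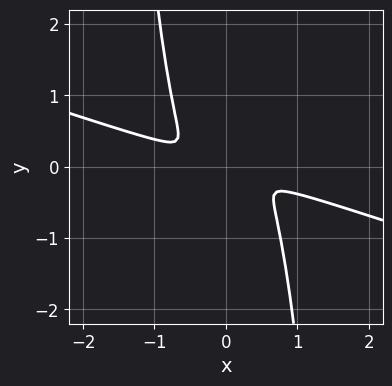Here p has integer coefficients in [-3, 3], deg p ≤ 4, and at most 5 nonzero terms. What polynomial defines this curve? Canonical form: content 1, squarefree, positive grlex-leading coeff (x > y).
First, degree: a generic line meets the curve in up to 4 points, so deg p = 4.
Finally, the integer polynomial consistent with all of this is the stated p.

x^4 + 3*x^3*y + y^2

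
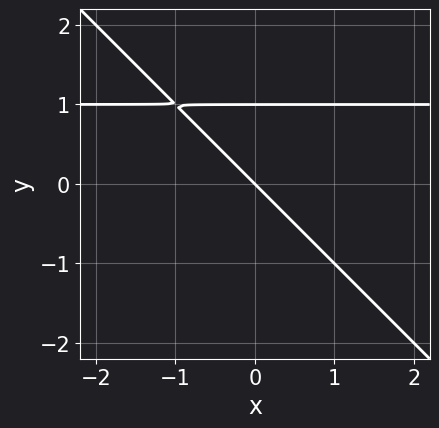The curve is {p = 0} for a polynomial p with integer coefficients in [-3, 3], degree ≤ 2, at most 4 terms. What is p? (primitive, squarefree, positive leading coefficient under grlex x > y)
x*y + y^2 - x - y

1. The degree is 2 — a generic line meets the curve in up to 2 points.
2. Observable constraints: the y-axis gridline crossings are at y ∈ {0, 1}; it meets the x-axis at x = 0 (among the integer gridlines).
3. Putting this together gives p.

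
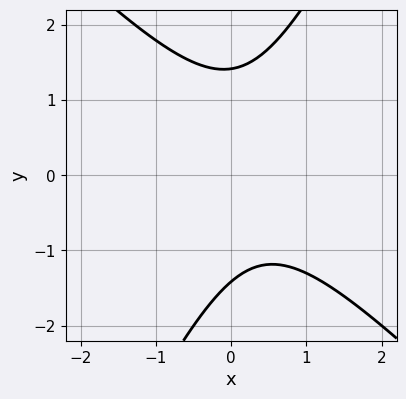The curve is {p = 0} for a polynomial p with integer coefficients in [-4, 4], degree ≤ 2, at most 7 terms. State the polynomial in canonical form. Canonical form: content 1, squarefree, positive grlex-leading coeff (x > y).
The degree is 2 — no degree-1 curve has this shape.
Reading off the gridlines: the curve avoids every integer x-axis point in the box.
Assembling these constraints gives the stated polynomial.

2*x^2 + x*y - y^2 - x + 2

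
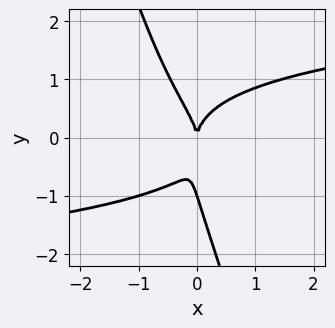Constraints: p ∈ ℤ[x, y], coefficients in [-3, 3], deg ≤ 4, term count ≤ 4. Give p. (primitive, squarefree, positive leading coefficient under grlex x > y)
3*x*y^3 + y^4 + y^3 - 3*x^2

1. deg p = 4.
2. Reading off the gridlines: one x-axis crossing is at x = 0; the y-axis gridline crossings are at y ∈ {-1, 0}.
3. Putting this together gives p.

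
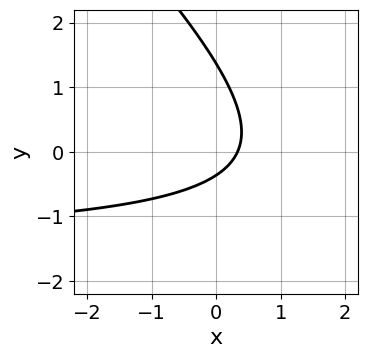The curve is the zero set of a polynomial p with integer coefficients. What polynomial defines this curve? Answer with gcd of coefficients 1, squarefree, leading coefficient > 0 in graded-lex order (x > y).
First, degree: no degree-1 curve has this shape, so deg p = 2.
Finally, matching integer coefficients to the picture gives p.

2*x*y + 2*y^2 + 3*x - 2*y - 1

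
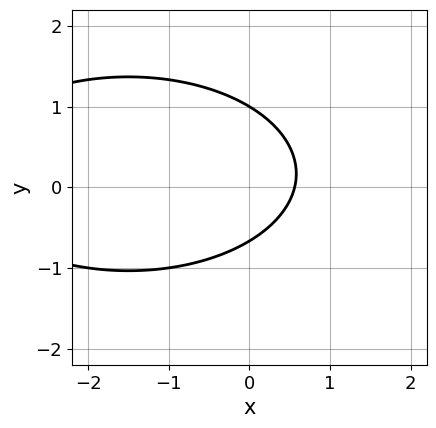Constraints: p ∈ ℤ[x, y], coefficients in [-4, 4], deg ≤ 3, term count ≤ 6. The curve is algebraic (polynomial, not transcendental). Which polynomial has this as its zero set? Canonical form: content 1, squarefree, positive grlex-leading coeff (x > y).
First, the degree is 2 — no degree-1 curve has this shape.
Next, observable constraints: it meets the y-axis at y = 1 (among the integer gridlines).
Finally, assembling these constraints gives the stated polynomial.

x^2 + 3*y^2 + 3*x - y - 2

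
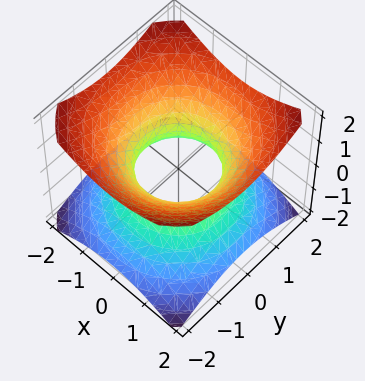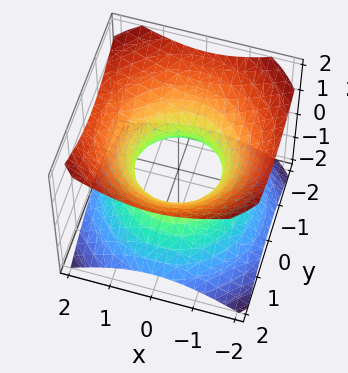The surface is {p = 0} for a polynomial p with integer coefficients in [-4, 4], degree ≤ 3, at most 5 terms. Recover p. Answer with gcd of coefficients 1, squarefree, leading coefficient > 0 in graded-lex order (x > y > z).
First, deg p = 2.
Next, symmetry: the z-axis is an axis of rotation, so x and y enter only as x² + y²; it's symmetric under z → −z, forcing even powers of z.
Then, from the axis intercepts and sections: among the integer gridlines, it crosses the y-axis at y ∈ {-1, 1}; a circular section at z = -1 has radius between 1 and 2; it misses every integer gridline on the z-axis.
Finally, these observations pin down the coefficients.

2*x^2 + 2*y^2 - 3*z^2 - 2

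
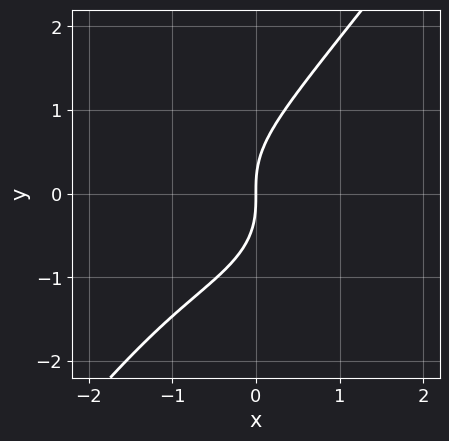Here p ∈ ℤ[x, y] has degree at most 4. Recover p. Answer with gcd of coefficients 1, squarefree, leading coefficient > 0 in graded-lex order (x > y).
1. Degree: a generic line meets the curve in up to 3 points, so deg p = 3.
2. From the axis intercepts and sections: it crosses the x-axis at the gridline x = 0; it meets the y-axis at y = 0 (among the integer gridlines).
3. Solving for integer coefficients yields p as stated.

x^3 + 2*x*y^2 - 2*y^3 + 2*x^2 + 3*x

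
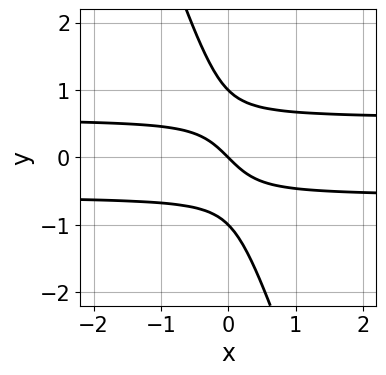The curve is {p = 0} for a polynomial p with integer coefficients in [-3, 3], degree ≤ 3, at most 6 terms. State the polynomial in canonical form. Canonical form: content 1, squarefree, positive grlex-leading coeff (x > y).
3*x*y^2 + y^3 - x - y

First, deg p = 3. A generic line meets the curve in up to 3 points.
Next, from the axis intercepts and sections: it meets the x-axis at x = 0 (among the integer gridlines); among the integer gridlines, it crosses the y-axis at y ∈ {-1, 0, 1}.
Finally, these observations pin down the coefficients.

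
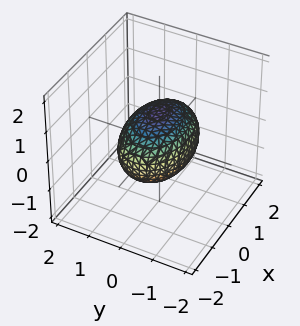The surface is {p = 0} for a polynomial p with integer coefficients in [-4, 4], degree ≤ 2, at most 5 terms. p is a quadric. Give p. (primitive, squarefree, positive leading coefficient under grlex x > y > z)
x^2 + 2*y^2 + 2*z^2 - 2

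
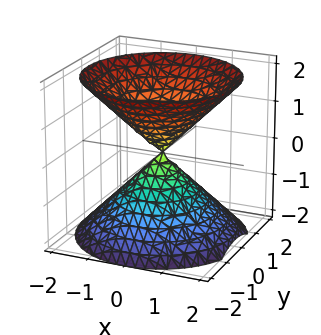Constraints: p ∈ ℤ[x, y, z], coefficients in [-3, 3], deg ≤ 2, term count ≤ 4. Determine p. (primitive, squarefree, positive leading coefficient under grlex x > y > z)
(a) There are 2 components.
(b) The degree is 2 — a double cone through the origin; a quadric.
(c) Symmetries: it's symmetric under z → −z, forcing even powers of z; rotational symmetry about the z-axis ⇒ p depends on x, y only through x² + y².
(d) From the axis intercepts and sections: it crosses the z-axis at the gridline z = 0; one x-axis crossing is at x = 0.
(e) The integer polynomial consistent with all of this is the stated p.

x^2 + y^2 - z^2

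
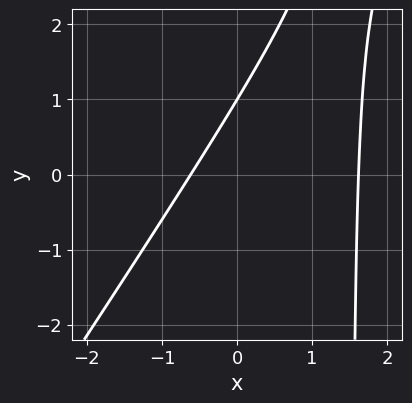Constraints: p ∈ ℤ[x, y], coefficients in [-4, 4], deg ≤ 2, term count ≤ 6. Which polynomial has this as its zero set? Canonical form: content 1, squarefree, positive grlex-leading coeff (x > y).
1. The degree is 2 — a generic line meets the curve in up to 2 points.
2. From the axis intercepts and sections: it meets the y-axis at y = 1 (among the integer gridlines).
3. Solving for integer coefficients yields p as stated.

3*x^2 - 2*x*y - 3*x + 3*y - 3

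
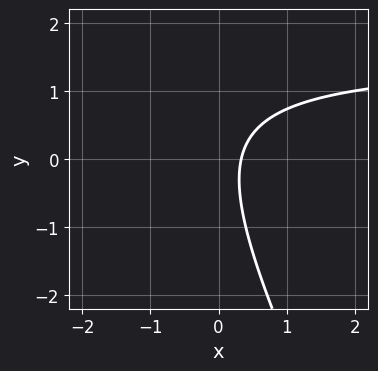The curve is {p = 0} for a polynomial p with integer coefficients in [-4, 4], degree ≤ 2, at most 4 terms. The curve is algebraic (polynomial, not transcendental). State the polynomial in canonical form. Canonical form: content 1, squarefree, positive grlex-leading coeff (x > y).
Degree: a generic line meets the curve in up to 2 points, so deg p = 2.
Reading off the gridlines: no y-intercept at any integer in the box.
Fitting integer coefficients to these (and the overall shape) gives p.

2*x*y + y^2 - 3*x + 1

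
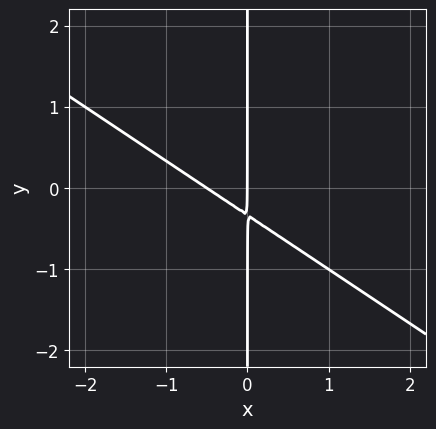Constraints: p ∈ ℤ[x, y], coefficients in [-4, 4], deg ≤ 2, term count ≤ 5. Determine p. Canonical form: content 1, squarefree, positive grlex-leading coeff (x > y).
2*x^2 + 3*x*y + x

1. The degree is 2 — the shape is more complex than any degree-1 curve.
2. Checking where it meets the axes: it crosses the x-axis at the gridline x = 0; the visible y-axis segment lies entirely on the curve.
3. Matching integer coefficients to the picture gives p.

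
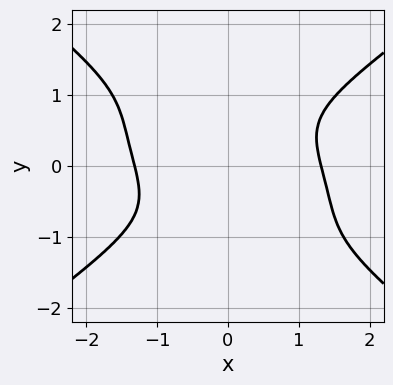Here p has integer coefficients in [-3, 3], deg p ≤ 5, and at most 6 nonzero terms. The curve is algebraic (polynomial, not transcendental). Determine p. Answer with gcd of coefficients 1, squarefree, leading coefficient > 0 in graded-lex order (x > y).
x^4 + x^3*y - 2*x*y^3 - 3*y^4 - 3

(a) deg p = 4. No degree-3 curve has this shape.
(b) Observable constraints: it misses every integer gridline on the y-axis.
(c) These observations pin down the coefficients.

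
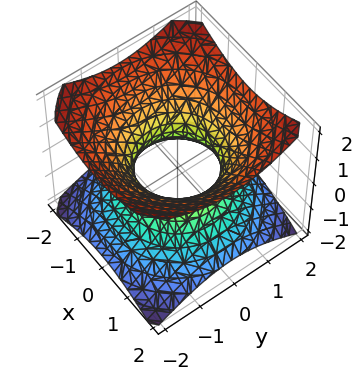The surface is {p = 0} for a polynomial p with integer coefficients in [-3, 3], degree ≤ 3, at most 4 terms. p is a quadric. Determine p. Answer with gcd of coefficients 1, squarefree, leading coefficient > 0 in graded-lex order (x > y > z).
2*x^2 + 2*y^2 - 3*z^2 - 2

(a) deg p = 2. One connected sheet with a waist; a quadric.
(b) Symmetries: rotational symmetry about the z-axis ⇒ p depends on x, y only through x² + y²; mirror symmetry z ↦ −z ⇒ only even powers of z.
(c) Observable constraints: a circular section at z = 1 has radius between 1 and 2; no z-intercept at any integer in the box; the y-axis gridline crossings are at y ∈ {-1, 1}.
(d) Solving for integer coefficients yields p as stated. Check: (-1, 0, 0) on the x-axis lies on the surface, and p(-1, 0, 0) = 0. ✓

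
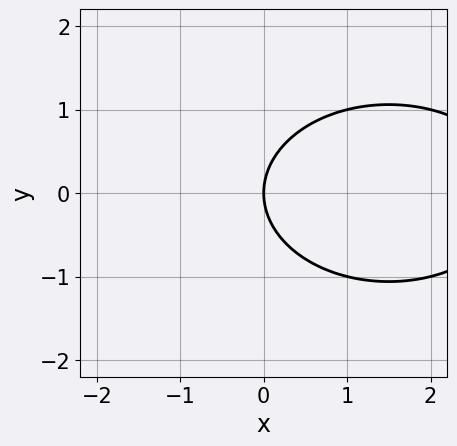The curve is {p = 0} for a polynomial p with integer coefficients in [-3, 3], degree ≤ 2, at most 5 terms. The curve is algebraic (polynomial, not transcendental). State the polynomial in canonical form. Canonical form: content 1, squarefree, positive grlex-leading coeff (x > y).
The degree is 2 — a generic line meets the curve in up to 2 points.
Symmetries: mirror symmetry y ↦ −y ⇒ only even powers of y.
Observable constraints: it crosses the x-axis at the gridline x = 0; it crosses the y-axis at the gridline y = 0.
Together with the visible shape, these determine p as stated.

x^2 + 2*y^2 - 3*x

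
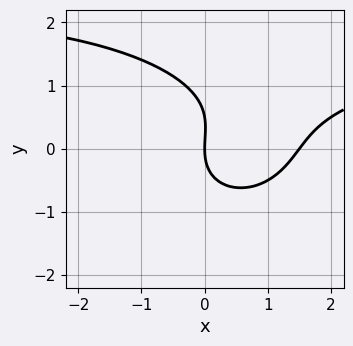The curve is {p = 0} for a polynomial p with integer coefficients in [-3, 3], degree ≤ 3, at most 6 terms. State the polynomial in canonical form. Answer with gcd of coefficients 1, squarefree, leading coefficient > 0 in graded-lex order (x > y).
x^2*y + 2*y^3 - 2*x^2 - y^2 + 3*x

(a) deg p = 3.
(b) Checking where it meets the axes: it meets the y-axis at y = 0 (among the integer gridlines); it meets the x-axis at x = 0 (among the integer gridlines).
(c) Putting this together gives p.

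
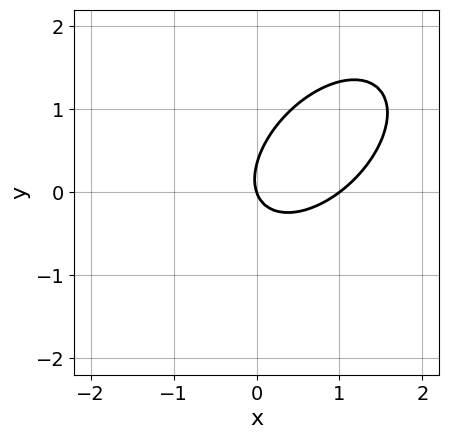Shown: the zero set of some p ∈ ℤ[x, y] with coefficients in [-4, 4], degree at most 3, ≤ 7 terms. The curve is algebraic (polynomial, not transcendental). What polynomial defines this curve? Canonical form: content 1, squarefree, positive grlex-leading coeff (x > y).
1. Degree: no degree-1 curve has this shape, so deg p = 2.
2. Reading off the gridlines: it meets the y-axis at y = 0 (among the integer gridlines); the x-axis gridline crossings are at x ∈ {0, 1}.
3. The integer polynomial consistent with all of this is the stated p.

3*x^2 - 3*x*y + 3*y^2 - 3*x - y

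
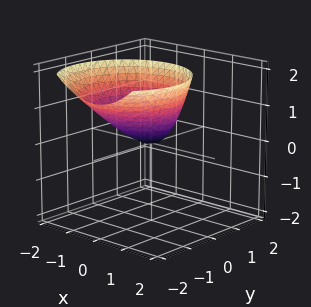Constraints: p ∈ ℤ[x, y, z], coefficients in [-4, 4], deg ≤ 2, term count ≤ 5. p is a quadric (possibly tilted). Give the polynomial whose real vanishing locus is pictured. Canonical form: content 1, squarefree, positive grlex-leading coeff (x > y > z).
x^2 + y^2 + y*z - z

(a) Degree: the shape is more complex than any degree-1 surface, so deg p = 2.
(b) Against the integer gridlines: it meets the y-axis at y = 0 (among the integer gridlines); one z-axis crossing is at z = 0; one x-axis crossing is at x = 0.
(c) Together with the visible shape, these determine p as stated.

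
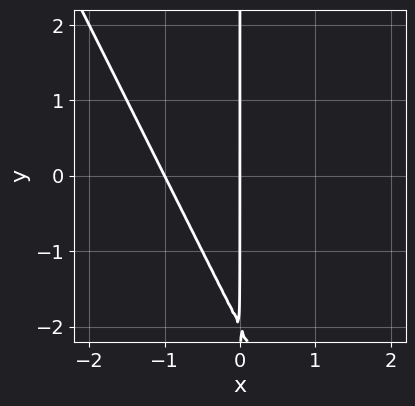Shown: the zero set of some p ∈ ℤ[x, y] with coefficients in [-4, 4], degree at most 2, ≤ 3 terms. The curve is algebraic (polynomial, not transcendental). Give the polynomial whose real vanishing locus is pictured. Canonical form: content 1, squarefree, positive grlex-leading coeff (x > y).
2*x^2 + x*y + 2*x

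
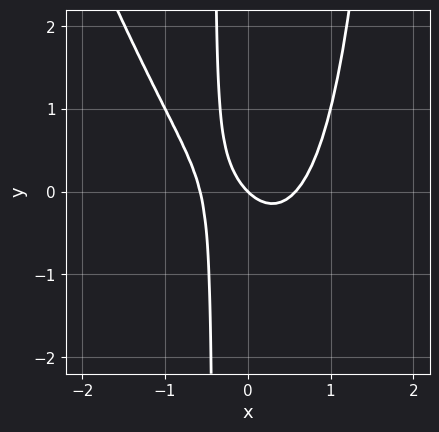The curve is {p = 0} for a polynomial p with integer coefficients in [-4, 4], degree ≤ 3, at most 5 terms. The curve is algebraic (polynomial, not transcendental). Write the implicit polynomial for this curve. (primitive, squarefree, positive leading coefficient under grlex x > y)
3*x^3 + x^2*y - 2*x*y - x - y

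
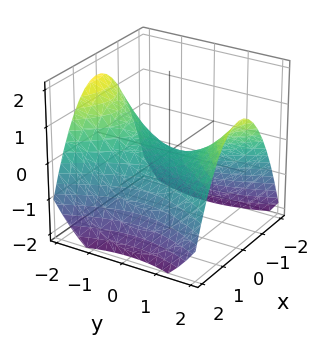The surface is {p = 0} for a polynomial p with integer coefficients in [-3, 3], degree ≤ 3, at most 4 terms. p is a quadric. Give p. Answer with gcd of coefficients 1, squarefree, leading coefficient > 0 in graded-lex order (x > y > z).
(a) deg p = 2. A saddle surface; a quadric.
(b) Symmetries: mirror symmetry y ↦ −y ⇒ only even powers of y; it's symmetric under x → −x, forcing even powers of x.
(c) From the visible intercepts: one x-axis crossing is at x = 0; it meets the z-axis at z = 0 (among the integer gridlines); it meets the y-axis at y = 0 (among the integer gridlines).
(d) Matching integer coefficients to the picture gives p.

2*x^2 - y^2 + 3*z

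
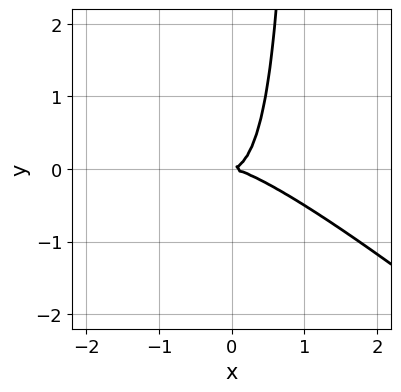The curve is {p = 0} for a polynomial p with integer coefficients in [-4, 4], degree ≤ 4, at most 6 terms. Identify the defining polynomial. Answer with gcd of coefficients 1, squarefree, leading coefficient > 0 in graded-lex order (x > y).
(a) Degree: the shape is more complex than any degree-2 curve, so deg p = 3.
(b) From the visible intercepts: one x-axis crossing is at x = 0; one y-axis crossing is at y = 0.
(c) Fitting integer coefficients to these (and the overall shape) gives p.

x^3 + 2*x^2*y + x*y^2 - y^2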